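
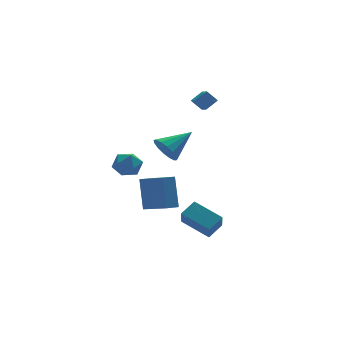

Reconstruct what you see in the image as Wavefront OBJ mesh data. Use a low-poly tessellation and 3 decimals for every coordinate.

v 1.87 -4.407 -4.818
v 1.587 -5.113 -3.776
v 0.801 -2.936 -4.113
v 0.518 -3.642 -3.071
v 2.822 -3.978 -4.269
v 2.539 -4.684 -3.227
v 1.753 -2.507 -3.564
v 1.47 -3.213 -2.522
v -2.054 -0.522 0.552
v -1.129 -0.482 0.422
v -2.171 -1.518 -0.582
v -1.246 -1.478 -0.712
v -1.593 -1.877 0.06
v -1.52 -1.261 0.761
v -1.78 -0.739 -0.921
v -1.707 -0.123 -0.22
v -0.959 -0.616 -0.489
v -0.843 -1.32 0.117
v -2.457 -0.68 -0.277
v -2.341 -1.384 0.329
v 0.748 -0.573 0.43
v 1.119 -0.252 -0.406
v 2.512 -0.167 1.37
v 0.912 0.153 -0.192
v 0.661 0.362 0.189
v 0.433 0.321 0.635
v 0.29 0.041 1.026
v 0.269 -0.404 1.257
v 0.377 -0.895 1.267
v 0.584 -1.299 1.053
v 0.835 -1.509 0.672
v 1.062 -1.468 0.226
v 1.206 -1.187 -0.165
v 1.226 -0.742 -0.396
v 2.786 0.705 3.448
v 2.64 -0.309 3.924
v 3.537 0.846 3.978
v 3.391 -0.168 4.454
v 3.309 0.328 2.806
v 3.163 -0.686 3.282
v 4.06 0.469 3.336
v 3.914 -0.545 3.812
v -0.624 -4.467 -1.994
v -0.483 -3.519 -0.126
v -1.376 -2.754 -2.807
v -1.235 -1.806 -0.938
v 0.155 -4.214 -2.182
v 0.296 -3.266 -0.313
v -0.597 -2.501 -2.994
v -0.456 -1.553 -1.126
f 2 4 1
f 5 2 1
f 1 4 3
f 3 5 1
f 2 8 4
f 6 2 5
f 6 8 2
f 4 8 3
f 7 5 3
f 3 8 7
f 7 6 5
f 8 6 7
f 9 20 14
f 9 14 10
f 9 10 16
f 9 16 19
f 9 19 20
f 10 14 18
f 14 20 13
f 20 19 11
f 19 16 15
f 16 10 17
f 12 18 13
f 12 13 11
f 12 11 15
f 12 15 17
f 12 17 18
f 13 18 14
f 11 13 20
f 15 11 19
f 17 15 16
f 18 17 10
f 22 21 24
f 22 24 23
f 24 21 25
f 24 25 23
f 25 21 26
f 25 26 23
f 26 21 27
f 26 27 23
f 27 21 28
f 27 28 23
f 28 21 29
f 28 29 23
f 29 21 30
f 29 30 23
f 30 21 31
f 30 31 23
f 31 21 32
f 31 32 23
f 32 21 33
f 32 33 23
f 33 21 34
f 33 34 23
f 34 21 22
f 34 22 23
f 36 38 35
f 39 36 35
f 35 38 37
f 37 39 35
f 36 42 38
f 40 36 39
f 40 42 36
f 38 42 37
f 41 39 37
f 37 42 41
f 41 40 39
f 42 40 41
f 44 46 43
f 47 44 43
f 43 46 45
f 45 47 43
f 44 50 46
f 48 44 47
f 48 50 44
f 46 50 45
f 49 47 45
f 45 50 49
f 49 48 47
f 50 48 49



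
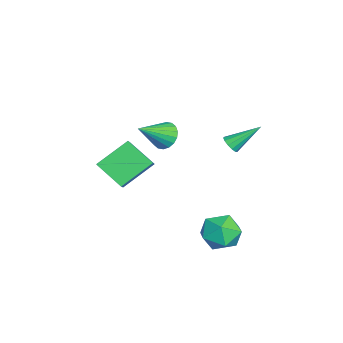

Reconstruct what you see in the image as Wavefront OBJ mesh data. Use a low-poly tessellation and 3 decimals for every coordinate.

v -2.001 2.392 0.469
v -1.751 2.117 0.889
v -2.299 3.868 1.611
v -1.524 2.278 0.741
v -1.448 2.475 0.506
v -1.548 2.645 0.26
v -1.791 2.735 0.08
v -2.101 2.716 0.024
v -2.379 2.594 0.109
v -2.537 2.407 0.309
v -2.525 2.216 0.56
v -2.346 2.081 0.782
v -2.058 2.044 0.905
v 0.07 -0.678 2.351
v 0.765 -0.44 1.986
v 1.05 -1.882 3.429
v 0.738 -0.21 2.267
v 0.579 -0.072 2.565
v 0.319 -0.054 2.821
v 0.01 -0.16 2.984
v -0.287 -0.368 3.021
v -0.513 -0.638 2.926
v -0.624 -0.916 2.717
v -0.598 -1.146 2.435
v -0.439 -1.284 2.137
v -0.179 -1.302 1.881
v 0.13 -1.196 1.718
v 0.427 -0.987 1.681
v 0.654 -0.718 1.776
v -2.591 -2.935 -3.282
v -3.45 -4.234 -2.265
v -3.466 -1.412 -2.076
v -4.325 -2.712 -1.06
v -1.875 -2.968 -2.72
v -2.734 -4.268 -1.704
v -2.75 -1.446 -1.515
v -3.609 -2.745 -0.498
v 0.946 2.454 -2.608
v 1.722 3.068 -3.226
v 1.018 1.072 -3.894
v 1.794 1.686 -4.512
v 2.096 1.235 -3.479
v 2.052 2.089 -2.685
v 0.688 2.051 -4.435
v 0.644 2.905 -3.641
v 1.563 2.82 -4.356
v 2.433 2.315 -3.764
v 0.307 1.825 -3.356
v 1.177 1.32 -2.764
f 2 1 4
f 2 4 3
f 4 1 5
f 4 5 3
f 5 1 6
f 5 6 3
f 6 1 7
f 6 7 3
f 7 1 8
f 7 8 3
f 8 1 9
f 8 9 3
f 9 1 10
f 9 10 3
f 10 1 11
f 10 11 3
f 11 1 12
f 11 12 3
f 12 1 13
f 12 13 3
f 13 1 2
f 13 2 3
f 15 14 17
f 15 17 16
f 17 14 18
f 17 18 16
f 18 14 19
f 18 19 16
f 19 14 20
f 19 20 16
f 20 14 21
f 20 21 16
f 21 14 22
f 21 22 16
f 22 14 23
f 22 23 16
f 23 14 24
f 23 24 16
f 24 14 25
f 24 25 16
f 25 14 26
f 25 26 16
f 26 14 27
f 26 27 16
f 27 14 28
f 27 28 16
f 28 14 29
f 28 29 16
f 29 14 15
f 29 15 16
f 31 33 30
f 34 31 30
f 30 33 32
f 32 34 30
f 31 37 33
f 35 31 34
f 35 37 31
f 33 37 32
f 36 34 32
f 32 37 36
f 36 35 34
f 37 35 36
f 38 49 43
f 38 43 39
f 38 39 45
f 38 45 48
f 38 48 49
f 39 43 47
f 43 49 42
f 49 48 40
f 48 45 44
f 45 39 46
f 41 47 42
f 41 42 40
f 41 40 44
f 41 44 46
f 41 46 47
f 42 47 43
f 40 42 49
f 44 40 48
f 46 44 45
f 47 46 39



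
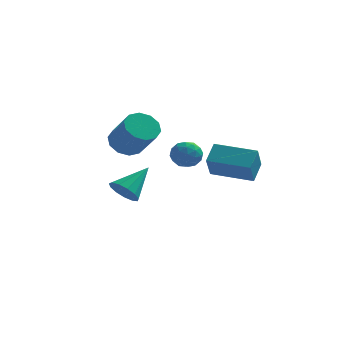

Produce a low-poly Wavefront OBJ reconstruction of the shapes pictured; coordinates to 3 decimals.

v -0.649 -2.922 0.404
v -0.008 -2.895 0.087
v -0.412 -3.985 0.793
v 0.229 -3.958 0.476
v 0.092 -3.542 1.041
v -0.055 -2.884 0.8
v -0.365 -3.996 0.08
v -0.512 -3.338 -0.161
v 0.167 -3.559 -0.113
v 0.449 -3.278 0.481
v -0.869 -3.602 0.399
v -0.587 -3.321 0.993
v -0.35 -2.815 0.211
v -0.07 -4.065 0.669
v -0.151 -3.82 1.001
v 0.225 -3.804 0.815
v -0.377 -2.809 0.63
v -0.001 -2.793 0.444
v 0.058 -3.173 1.005
v -0.419 -4.087 0.436
v -0.043 -4.071 0.25
v -0.645 -3.076 0.065
v -0.269 -3.06 -0.121
v -0.478 -3.707 -0.125
v 0.13 -3.189 -0.093
v 0.27 -3.814 0.136
v -0.079 -3.836 -0.097
v -0.166 -3.45 -0.238
v 0.296 -3.024 0.256
v 0.435 -3.649 0.485
v 0.355 -3.404 0.817
v 0.268 -3.018 0.676
v 0.399 -3.414 0.139
v -0.855 -3.231 0.395
v -0.716 -3.856 0.624
v -0.688 -3.862 0.204
v -0.775 -3.476 0.063
v -0.69 -3.066 0.744
v -0.55 -3.691 0.973
v -0.254 -3.43 1.118
v -0.341 -3.044 0.977
v -0.819 -3.466 0.741
v -3.657 2.256 -1.075
v -3.032 2.039 -1.656
v -2.137 1.108 -0.345
v -2.763 1.324 0.235
v -2.888 2.508 -1.421
v -1.994 1.577 -0.11
v -3.038 2.881 -1.054
v -2.144 1.95 0.257
v -3.425 3.014 -0.695
v -2.53 2.083 0.616
v -3.9 2.858 -0.482
v -3.005 1.927 0.829
v -4.283 2.472 -0.495
v -3.388 1.541 0.816
v -4.426 2.003 -0.73
v -3.532 1.072 0.581
v -4.276 1.63 -1.097
v -3.382 0.699 0.214
v -3.89 1.497 -1.456
v -2.995 0.566 -0.145
v -3.415 1.653 -1.669
v -2.52 0.722 -0.358
v 0.169 1.531 -2.543
v 0.095 0.634 -1.419
v 0.4 2.388 -1.844
v 0.327 1.491 -0.72
v 2.113 1.149 -2.72
v 2.04 0.252 -1.596
v 2.345 2.006 -2.021
v 2.271 1.109 -0.897
v -3.411 0.145 -3.284
v -2.84 -0.405 -3.174
v -2.509 1.295 -2.216
v -2.717 -0.165 -3.535
v -2.815 0.173 -3.817
v -3.102 0.502 -3.93
v -3.487 0.717 -3.837
v -3.848 0.751 -3.569
v -4.07 0.592 -3.21
v -4.082 0.291 -2.875
v -3.882 -0.056 -2.669
v -3.532 -0.34 -2.659
v -3.143 -0.47 -2.847
f 1 38 17
f 38 12 41
f 17 41 6
f 38 41 17
f 1 17 13
f 17 6 18
f 13 18 2
f 17 18 13
f 1 13 22
f 13 2 23
f 22 23 8
f 13 23 22
f 1 22 34
f 22 8 37
f 34 37 11
f 22 37 34
f 1 34 38
f 34 11 42
f 38 42 12
f 34 42 38
f 2 18 29
f 18 6 32
f 29 32 10
f 18 32 29
f 6 41 19
f 41 12 40
f 19 40 5
f 41 40 19
f 12 42 39
f 42 11 35
f 39 35 3
f 42 35 39
f 11 37 36
f 37 8 24
f 36 24 7
f 37 24 36
f 8 23 28
f 23 2 25
f 28 25 9
f 23 25 28
f 4 30 16
f 30 10 31
f 16 31 5
f 30 31 16
f 4 16 14
f 16 5 15
f 14 15 3
f 16 15 14
f 4 14 21
f 14 3 20
f 21 20 7
f 14 20 21
f 4 21 26
f 21 7 27
f 26 27 9
f 21 27 26
f 4 26 30
f 26 9 33
f 30 33 10
f 26 33 30
f 5 31 19
f 31 10 32
f 19 32 6
f 31 32 19
f 3 15 39
f 15 5 40
f 39 40 12
f 15 40 39
f 7 20 36
f 20 3 35
f 36 35 11
f 20 35 36
f 9 27 28
f 27 7 24
f 28 24 8
f 27 24 28
f 10 33 29
f 33 9 25
f 29 25 2
f 33 25 29
f 44 43 47
f 44 47 45
f 45 47 48
f 45 48 46
f 47 43 49
f 47 49 48
f 48 49 50
f 48 50 46
f 49 43 51
f 49 51 50
f 50 51 52
f 50 52 46
f 51 43 53
f 51 53 52
f 52 53 54
f 52 54 46
f 53 43 55
f 53 55 54
f 54 55 56
f 54 56 46
f 55 43 57
f 55 57 56
f 56 57 58
f 56 58 46
f 57 43 59
f 57 59 58
f 58 59 60
f 58 60 46
f 59 43 61
f 59 61 60
f 60 61 62
f 60 62 46
f 61 43 63
f 61 63 62
f 62 63 64
f 62 64 46
f 63 43 44
f 63 44 64
f 64 44 45
f 64 45 46
f 66 68 65
f 69 66 65
f 65 68 67
f 67 69 65
f 66 72 68
f 70 66 69
f 70 72 66
f 68 72 67
f 71 69 67
f 67 72 71
f 71 70 69
f 72 70 71
f 74 73 76
f 74 76 75
f 76 73 77
f 76 77 75
f 77 73 78
f 77 78 75
f 78 73 79
f 78 79 75
f 79 73 80
f 79 80 75
f 80 73 81
f 80 81 75
f 81 73 82
f 81 82 75
f 82 73 83
f 82 83 75
f 83 73 84
f 83 84 75
f 84 73 85
f 84 85 75
f 85 73 74
f 85 74 75



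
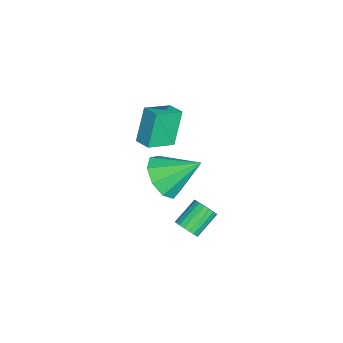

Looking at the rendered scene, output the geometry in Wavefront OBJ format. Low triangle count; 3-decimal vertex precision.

v -1.704 -0.574 0.333
v -2.381 -0.286 1.91
v -2.511 0.426 -0.197
v -3.188 0.715 1.38
v -1.132 -0.035 0.48
v -1.809 0.254 2.057
v -1.939 0.966 -0.05
v -2.616 1.254 1.527
v 0.784 0.734 0.484
v 1.682 0.36 0.953
v 0.836 2.226 1.576
v 1.857 0.78 0.371
v 1.53 1.178 -0.158
v 0.854 1.369 -0.387
v 0.145 1.263 -0.208
v -0.265 0.909 0.295
v -0.184 0.473 0.886
v 0.35 0.16 1.289
v 1.087 0.115 1.315
v 3.049 1.786 -0.528
v 3.241 1.536 -0.078
v 2.484 2.244 0.639
v 2.291 2.494 0.188
v 3.393 1.726 -0.104
v 2.636 2.434 0.612
v 3.478 1.927 -0.214
v 2.72 2.635 0.502
v 3.477 2.101 -0.387
v 2.72 2.809 0.329
v 3.391 2.212 -0.587
v 2.634 2.92 0.129
v 3.238 2.239 -0.776
v 2.481 2.947 -0.06
v 3.047 2.176 -0.916
v 2.29 2.884 -0.2
v 2.856 2.036 -0.979
v 2.099 2.744 -0.262
v 2.704 1.846 -0.952
v 1.947 2.554 -0.236
v 2.62 1.645 -0.842
v 1.862 2.353 -0.126
v 2.62 1.471 -0.669
v 1.863 2.179 0.047
v 2.706 1.36 -0.469
v 1.949 2.068 0.247
v 2.859 1.333 -0.28
v 2.102 2.041 0.436
v 3.05 1.396 -0.14
v 2.293 2.104 0.576
f 2 4 1
f 5 2 1
f 1 4 3
f 3 5 1
f 2 8 4
f 6 2 5
f 6 8 2
f 4 8 3
f 7 5 3
f 3 8 7
f 7 6 5
f 8 6 7
f 10 9 12
f 10 12 11
f 12 9 13
f 12 13 11
f 13 9 14
f 13 14 11
f 14 9 15
f 14 15 11
f 15 9 16
f 15 16 11
f 16 9 17
f 16 17 11
f 17 9 18
f 17 18 11
f 18 9 19
f 18 19 11
f 19 9 10
f 19 10 11
f 21 20 24
f 21 24 22
f 22 24 25
f 22 25 23
f 24 20 26
f 24 26 25
f 25 26 27
f 25 27 23
f 26 20 28
f 26 28 27
f 27 28 29
f 27 29 23
f 28 20 30
f 28 30 29
f 29 30 31
f 29 31 23
f 30 20 32
f 30 32 31
f 31 32 33
f 31 33 23
f 32 20 34
f 32 34 33
f 33 34 35
f 33 35 23
f 34 20 36
f 34 36 35
f 35 36 37
f 35 37 23
f 36 20 38
f 36 38 37
f 37 38 39
f 37 39 23
f 38 20 40
f 38 40 39
f 39 40 41
f 39 41 23
f 40 20 42
f 40 42 41
f 41 42 43
f 41 43 23
f 42 20 44
f 42 44 43
f 43 44 45
f 43 45 23
f 44 20 46
f 44 46 45
f 45 46 47
f 45 47 23
f 46 20 48
f 46 48 47
f 47 48 49
f 47 49 23
f 48 20 21
f 48 21 49
f 49 21 22
f 49 22 23



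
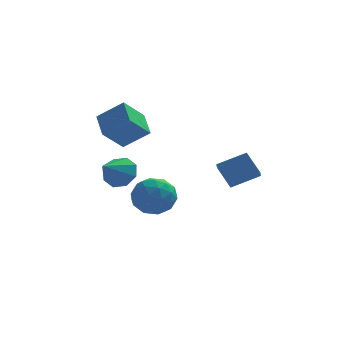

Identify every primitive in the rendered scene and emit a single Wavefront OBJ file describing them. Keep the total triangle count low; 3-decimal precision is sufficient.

v 1.899 -3.186 1.463
v 1.863 -3.925 1.939
v 3.344 -2.829 2.126
v 3.308 -3.568 2.602
v 2.552 -3.892 0.418
v 2.516 -4.631 0.894
v 3.997 -3.535 1.081
v 3.961 -4.274 1.557
v -3.924 0.638 2.336
v -4.324 2.062 3.109
v -2.941 1.55 1.165
v -3.342 2.975 1.939
v -2.518 0.465 3.381
v -2.919 1.89 4.155
v -1.536 1.378 2.211
v -1.936 2.802 2.984
v -2.963 -0.661 0.169
v -2.122 -1.217 0.114
v -3.737 -1.919 1.051
v -2.138 -0.767 0.742
v -2.638 -0.255 1.035
v -3.328 0.02 0.821
v -3.805 -0.105 0.225
v -3.788 -0.555 -0.403
v -3.289 -1.067 -0.696
v -2.598 -1.341 -0.482
v -1.1 0.85 -0.926
v -0.186 0.375 -1.654
v -2.414 -0.515 -1.686
v -1.5 -0.99 -2.414
v -1.455 -1.146 -1.163
v -0.643 -0.302 -0.693
v -1.957 0.162 -2.647
v -1.145 1.006 -2.177
v -0.715 -0.05 -2.718
v -0.405 -0.859 -1.8
v -2.195 0.719 -1.54
v -1.885 -0.09 -0.622
v -0.528 0.733 -1.223
v -2.072 -0.873 -2.117
v -2.046 -0.964 -1.381
v -1.508 -1.244 -1.809
v -0.797 0.334 -0.659
v -0.259 0.055 -1.086
v -1.005 -0.839 -0.797
v -2.341 -0.195 -2.254
v -1.803 -0.474 -2.681
v -1.092 1.104 -1.531
v -0.554 0.824 -1.959
v -1.595 0.699 -2.543
v -0.301 0.204 -2.276
v -1.074 -0.599 -2.723
v -1.342 0.078 -2.86
v -0.865 0.574 -2.584
v -0.119 -0.272 -1.737
v -0.891 -1.074 -2.184
v -0.865 -1.166 -1.448
v -0.388 -0.67 -1.172
v -0.43 -0.522 -2.362
v -1.709 0.934 -1.156
v -2.481 0.132 -1.603
v -2.212 0.53 -2.168
v -1.735 1.026 -1.892
v -1.526 0.459 -0.617
v -2.299 -0.344 -1.064
v -1.735 -0.714 -0.756
v -1.258 -0.218 -0.48
v -2.17 0.382 -0.978
f 2 4 1
f 5 2 1
f 1 4 3
f 3 5 1
f 2 8 4
f 6 2 5
f 6 8 2
f 4 8 3
f 7 5 3
f 3 8 7
f 7 6 5
f 8 6 7
f 10 12 9
f 13 10 9
f 9 12 11
f 11 13 9
f 10 16 12
f 14 10 13
f 14 16 10
f 12 16 11
f 15 13 11
f 11 16 15
f 15 14 13
f 16 14 15
f 18 17 20
f 18 20 19
f 20 17 21
f 20 21 19
f 21 17 22
f 21 22 19
f 22 17 23
f 22 23 19
f 23 17 24
f 23 24 19
f 24 17 25
f 24 25 19
f 25 17 26
f 25 26 19
f 26 17 18
f 26 18 19
f 27 64 43
f 64 38 67
f 43 67 32
f 64 67 43
f 27 43 39
f 43 32 44
f 39 44 28
f 43 44 39
f 27 39 48
f 39 28 49
f 48 49 34
f 39 49 48
f 27 48 60
f 48 34 63
f 60 63 37
f 48 63 60
f 27 60 64
f 60 37 68
f 64 68 38
f 60 68 64
f 28 44 55
f 44 32 58
f 55 58 36
f 44 58 55
f 32 67 45
f 67 38 66
f 45 66 31
f 67 66 45
f 38 68 65
f 68 37 61
f 65 61 29
f 68 61 65
f 37 63 62
f 63 34 50
f 62 50 33
f 63 50 62
f 34 49 54
f 49 28 51
f 54 51 35
f 49 51 54
f 30 56 42
f 56 36 57
f 42 57 31
f 56 57 42
f 30 42 40
f 42 31 41
f 40 41 29
f 42 41 40
f 30 40 47
f 40 29 46
f 47 46 33
f 40 46 47
f 30 47 52
f 47 33 53
f 52 53 35
f 47 53 52
f 30 52 56
f 52 35 59
f 56 59 36
f 52 59 56
f 31 57 45
f 57 36 58
f 45 58 32
f 57 58 45
f 29 41 65
f 41 31 66
f 65 66 38
f 41 66 65
f 33 46 62
f 46 29 61
f 62 61 37
f 46 61 62
f 35 53 54
f 53 33 50
f 54 50 34
f 53 50 54
f 36 59 55
f 59 35 51
f 55 51 28
f 59 51 55



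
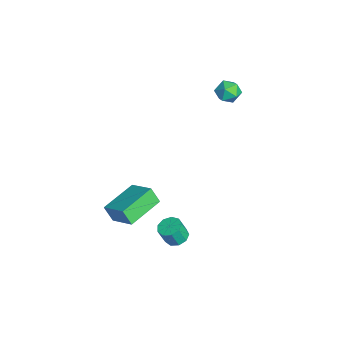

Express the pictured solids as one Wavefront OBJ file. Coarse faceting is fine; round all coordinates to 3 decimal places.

v 0.006 -4.628 -4.567
v -0.246 -5.039 -3.691
v -1.35 -3.074 -4.226
v -1.601 -3.485 -3.35
v 1.141 -3.795 -3.85
v 0.89 -4.206 -2.974
v -0.214 -2.241 -3.509
v -0.466 -2.652 -2.633
v -2.211 1.831 3.612
v -1.637 1.727 3.146
v -2.883 1.073 2.954
v -2.309 0.969 2.488
v -2.277 0.703 3.185
v -1.862 1.172 3.592
v -2.658 1.628 2.508
v -2.243 2.097 2.915
v -1.914 1.602 2.464
v -1.678 1.03 2.882
v -2.842 1.77 3.218
v -2.606 1.198 3.636
v 2.34 -1.711 -3.863
v 2.832 -2.075 -4.052
v 2.931 -2.453 -3.066
v 2.44 -2.089 -2.877
v 2.977 -1.684 -3.917
v 3.077 -2.063 -2.931
v 2.825 -1.307 -3.756
v 2.924 -1.685 -2.771
v 2.446 -1.118 -3.646
v 2.545 -1.496 -2.661
v 2.017 -1.207 -3.637
v 2.117 -1.585 -2.651
v 1.74 -1.532 -3.733
v 1.839 -1.91 -2.748
v 1.743 -1.94 -3.89
v 1.843 -2.318 -2.905
v 2.026 -2.242 -4.035
v 2.126 -2.62 -3.049
v 2.456 -2.295 -4.098
v 2.556 -2.673 -3.113
f 2 4 1
f 5 2 1
f 1 4 3
f 3 5 1
f 2 8 4
f 6 2 5
f 6 8 2
f 4 8 3
f 7 5 3
f 3 8 7
f 7 6 5
f 8 6 7
f 9 20 14
f 9 14 10
f 9 10 16
f 9 16 19
f 9 19 20
f 10 14 18
f 14 20 13
f 20 19 11
f 19 16 15
f 16 10 17
f 12 18 13
f 12 13 11
f 12 11 15
f 12 15 17
f 12 17 18
f 13 18 14
f 11 13 20
f 15 11 19
f 17 15 16
f 18 17 10
f 22 21 25
f 22 25 23
f 23 25 26
f 23 26 24
f 25 21 27
f 25 27 26
f 26 27 28
f 26 28 24
f 27 21 29
f 27 29 28
f 28 29 30
f 28 30 24
f 29 21 31
f 29 31 30
f 30 31 32
f 30 32 24
f 31 21 33
f 31 33 32
f 32 33 34
f 32 34 24
f 33 21 35
f 33 35 34
f 34 35 36
f 34 36 24
f 35 21 37
f 35 37 36
f 36 37 38
f 36 38 24
f 37 21 39
f 37 39 38
f 38 39 40
f 38 40 24
f 39 21 22
f 39 22 40
f 40 22 23
f 40 23 24



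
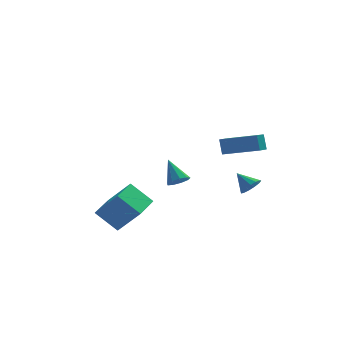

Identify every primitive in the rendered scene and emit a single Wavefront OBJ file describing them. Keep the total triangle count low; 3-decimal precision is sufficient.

v 0.897 2.397 -4.196
v 1.355 2.08 -3.74
v 0.403 3.483 -2.944
v 1.58 2.451 -3.973
v 1.485 2.797 -4.311
v 1.115 2.956 -4.595
v 0.644 2.853 -4.692
v 0.29 2.537 -4.557
v 0.221 2.156 -4.254
v 0.469 1.887 -3.923
v 0.916 1.857 -3.72
v 4.109 -3.988 -1.621
v 4.615 -3.505 -1.611
v 3.431 -3.292 -0.899
v 4.382 -3.415 -1.916
v 4.063 -3.507 -2.128
v 3.757 -3.751 -2.178
v 3.564 -4.071 -2.052
v 3.543 -4.364 -1.789
v 3.702 -4.538 -1.473
v 3.99 -4.537 -1.204
v 4.316 -4.362 -1.067
v 4.576 -4.068 -1.106
v 4.688 -3.748 -1.309
v -2.984 -2.909 -5.151
v -4.175 -2.354 -4.01
v -2.141 -1.196 -5.105
v -3.332 -0.641 -3.964
v -1.788 -3.539 -3.596
v -2.979 -2.984 -2.455
v -0.945 -1.826 -3.55
v -2.136 -1.271 -2.409
v 2.681 -2.904 0.392
v 2.575 -2.477 1.323
v 3.166 -2.11 0.083
v 3.06 -1.683 1.015
v 4.58 -3.817 1.025
v 4.474 -3.39 1.957
v 5.065 -3.023 0.717
v 4.959 -2.596 1.648
f 2 1 4
f 2 4 3
f 4 1 5
f 4 5 3
f 5 1 6
f 5 6 3
f 6 1 7
f 6 7 3
f 7 1 8
f 7 8 3
f 8 1 9
f 8 9 3
f 9 1 10
f 9 10 3
f 10 1 11
f 10 11 3
f 11 1 2
f 11 2 3
f 13 12 15
f 13 15 14
f 15 12 16
f 15 16 14
f 16 12 17
f 16 17 14
f 17 12 18
f 17 18 14
f 18 12 19
f 18 19 14
f 19 12 20
f 19 20 14
f 20 12 21
f 20 21 14
f 21 12 22
f 21 22 14
f 22 12 23
f 22 23 14
f 23 12 24
f 23 24 14
f 24 12 13
f 24 13 14
f 26 28 25
f 29 26 25
f 25 28 27
f 27 29 25
f 26 32 28
f 30 26 29
f 30 32 26
f 28 32 27
f 31 29 27
f 27 32 31
f 31 30 29
f 32 30 31
f 34 36 33
f 37 34 33
f 33 36 35
f 35 37 33
f 34 40 36
f 38 34 37
f 38 40 34
f 36 40 35
f 39 37 35
f 35 40 39
f 39 38 37
f 40 38 39



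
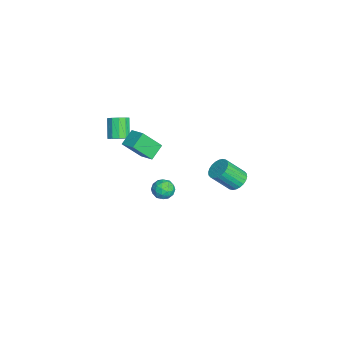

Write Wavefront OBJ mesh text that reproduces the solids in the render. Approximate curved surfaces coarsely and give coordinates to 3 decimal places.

v 1.095 3.574 0.591
v 1.773 3.698 0.624
v 1.903 2.669 1.763
v 1.225 2.546 1.729
v 1.678 3.879 0.799
v 1.808 2.851 1.938
v 1.494 4.014 0.942
v 1.624 2.986 2.081
v 1.249 4.082 1.031
v 1.379 3.054 2.17
v 0.981 4.073 1.054
v 1.111 3.044 2.193
v 0.73 3.988 1.005
v 0.861 2.959 2.144
v 0.535 3.839 0.894
v 0.665 2.811 2.033
v 0.425 3.651 0.737
v 0.555 2.623 1.876
v 0.417 3.451 0.557
v 0.547 2.422 1.696
v 0.512 3.269 0.382
v 0.642 2.241 1.521
v 0.696 3.134 0.239
v 0.826 2.106 1.378
v 0.941 3.066 0.15
v 1.071 2.038 1.289
v 1.209 3.076 0.127
v 1.339 2.047 1.266
v 1.459 3.161 0.176
v 1.59 2.132 1.315
v 1.655 3.309 0.287
v 1.785 2.281 1.426
v 1.765 3.497 0.444
v 1.895 2.469 1.583
v 0.784 -1.496 2.437
v 1.002 -2.491 3.632
v 0.102 -0.969 3
v 0.32 -1.963 4.195
v 1.52 -0.917 2.785
v 1.738 -1.911 3.98
v 0.838 -0.389 3.348
v 1.056 -1.384 4.543
v -1.989 -2.711 1.595
v -1.59 -3.038 1.939
v -2.471 -3.055 2.948
v -2.871 -2.729 2.605
v -1.524 -2.666 2.002
v -2.405 -2.683 3.012
v -1.636 -2.311 1.911
v -2.517 -2.328 2.92
v -1.883 -2.109 1.698
v -2.764 -2.127 2.708
v -2.171 -2.137 1.447
v -3.052 -2.155 2.456
v -2.389 -2.385 1.252
v -3.27 -2.402 2.261
v -2.455 -2.757 1.188
v -3.336 -2.774 2.198
v -2.343 -3.112 1.28
v -3.224 -3.129 2.289
v -2.096 -3.313 1.492
v -2.977 -3.331 2.502
v -1.808 -3.285 1.744
v -2.689 -3.303 2.753
v -3.044 0.366 -3.805
v -2.652 -0.027 -4.255
v -3.568 -0.593 -3.425
v -3.176 -0.986 -3.875
v -2.865 -0.667 -3.316
v -2.541 -0.075 -3.551
v -3.679 -0.545 -4.129
v -3.355 0.047 -4.364
v -3.044 -0.59 -4.456
v -2.542 -0.666 -3.953
v -3.678 0.046 -3.727
v -3.176 -0.03 -3.224
v -2.802 0.253 -4.063
v -3.418 -0.873 -3.617
v -3.236 -0.686 -3.288
v -3.005 -0.917 -3.553
v -2.737 0.225 -3.649
v -2.506 -0.006 -3.914
v -2.632 -0.382 -3.362
v -3.714 -0.614 -3.766
v -3.483 -0.845 -4.031
v -3.215 0.297 -4.127
v -2.984 0.066 -4.392
v -3.588 -0.238 -4.318
v -2.802 -0.309 -4.446
v -3.11 -0.872 -4.223
v -3.406 -0.613 -4.372
v -3.215 -0.265 -4.51
v -2.507 -0.353 -4.151
v -2.815 -0.916 -3.927
v -2.632 -0.729 -3.598
v -2.442 -0.381 -3.736
v -2.737 -0.684 -4.269
v -3.405 0.296 -3.753
v -3.713 -0.267 -3.529
v -3.778 -0.239 -3.944
v -3.588 0.109 -4.082
v -3.11 0.252 -3.457
v -3.418 -0.311 -3.234
v -3.005 -0.355 -3.17
v -2.814 -0.007 -3.308
v -3.483 0.064 -3.411
f 2 1 5
f 2 5 3
f 3 5 6
f 3 6 4
f 5 1 7
f 5 7 6
f 6 7 8
f 6 8 4
f 7 1 9
f 7 9 8
f 8 9 10
f 8 10 4
f 9 1 11
f 9 11 10
f 10 11 12
f 10 12 4
f 11 1 13
f 11 13 12
f 12 13 14
f 12 14 4
f 13 1 15
f 13 15 14
f 14 15 16
f 14 16 4
f 15 1 17
f 15 17 16
f 16 17 18
f 16 18 4
f 17 1 19
f 17 19 18
f 18 19 20
f 18 20 4
f 19 1 21
f 19 21 20
f 20 21 22
f 20 22 4
f 21 1 23
f 21 23 22
f 22 23 24
f 22 24 4
f 23 1 25
f 23 25 24
f 24 25 26
f 24 26 4
f 25 1 27
f 25 27 26
f 26 27 28
f 26 28 4
f 27 1 29
f 27 29 28
f 28 29 30
f 28 30 4
f 29 1 31
f 29 31 30
f 30 31 32
f 30 32 4
f 31 1 33
f 31 33 32
f 32 33 34
f 32 34 4
f 33 1 2
f 33 2 34
f 34 2 3
f 34 3 4
f 36 38 35
f 39 36 35
f 35 38 37
f 37 39 35
f 36 42 38
f 40 36 39
f 40 42 36
f 38 42 37
f 41 39 37
f 37 42 41
f 41 40 39
f 42 40 41
f 44 43 47
f 44 47 45
f 45 47 48
f 45 48 46
f 47 43 49
f 47 49 48
f 48 49 50
f 48 50 46
f 49 43 51
f 49 51 50
f 50 51 52
f 50 52 46
f 51 43 53
f 51 53 52
f 52 53 54
f 52 54 46
f 53 43 55
f 53 55 54
f 54 55 56
f 54 56 46
f 55 43 57
f 55 57 56
f 56 57 58
f 56 58 46
f 57 43 59
f 57 59 58
f 58 59 60
f 58 60 46
f 59 43 61
f 59 61 60
f 60 61 62
f 60 62 46
f 61 43 63
f 61 63 62
f 62 63 64
f 62 64 46
f 63 43 44
f 63 44 64
f 64 44 45
f 64 45 46
f 65 102 81
f 102 76 105
f 81 105 70
f 102 105 81
f 65 81 77
f 81 70 82
f 77 82 66
f 81 82 77
f 65 77 86
f 77 66 87
f 86 87 72
f 77 87 86
f 65 86 98
f 86 72 101
f 98 101 75
f 86 101 98
f 65 98 102
f 98 75 106
f 102 106 76
f 98 106 102
f 66 82 93
f 82 70 96
f 93 96 74
f 82 96 93
f 70 105 83
f 105 76 104
f 83 104 69
f 105 104 83
f 76 106 103
f 106 75 99
f 103 99 67
f 106 99 103
f 75 101 100
f 101 72 88
f 100 88 71
f 101 88 100
f 72 87 92
f 87 66 89
f 92 89 73
f 87 89 92
f 68 94 80
f 94 74 95
f 80 95 69
f 94 95 80
f 68 80 78
f 80 69 79
f 78 79 67
f 80 79 78
f 68 78 85
f 78 67 84
f 85 84 71
f 78 84 85
f 68 85 90
f 85 71 91
f 90 91 73
f 85 91 90
f 68 90 94
f 90 73 97
f 94 97 74
f 90 97 94
f 69 95 83
f 95 74 96
f 83 96 70
f 95 96 83
f 67 79 103
f 79 69 104
f 103 104 76
f 79 104 103
f 71 84 100
f 84 67 99
f 100 99 75
f 84 99 100
f 73 91 92
f 91 71 88
f 92 88 72
f 91 88 92
f 74 97 93
f 97 73 89
f 93 89 66
f 97 89 93



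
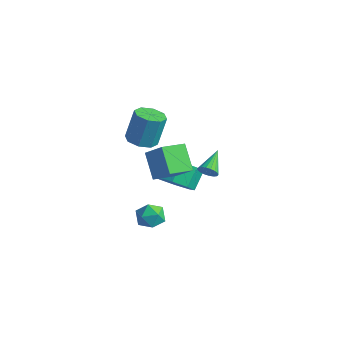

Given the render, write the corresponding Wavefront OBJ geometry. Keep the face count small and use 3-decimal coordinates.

v -2.227 2.327 -2.293
v -1.25 2.776 -2.529
v -1.477 3.682 -1.743
v -2.453 3.233 -1.507
v -1.865 3.058 -3.031
v -2.091 3.964 -2.245
v -2.691 2.912 -3.101
v -2.917 3.818 -2.315
v -3.245 2.423 -2.697
v -3.472 3.329 -1.912
v -3.203 1.878 -2.057
v -3.43 2.784 -1.271
v -2.589 1.596 -1.555
v -2.815 2.502 -0.769
v -1.763 1.742 -1.485
v -1.989 2.648 -0.699
v -1.208 2.231 -1.888
v -1.435 3.137 -1.103
v 2.03 0.053 2.745
v 2.179 0.304 2.327
v 1.59 1.227 3.295
v 1.965 0.247 2.278
v 1.764 0.152 2.321
v 1.615 0.036 2.448
v 1.549 -0.076 2.634
v 1.578 -0.162 2.842
v 1.696 -0.206 3.031
v 1.881 -0.199 3.162
v 2.095 -0.142 3.212
v 2.296 -0.046 3.168
v 2.445 0.069 3.041
v 2.511 0.181 2.855
v 2.482 0.267 2.647
v 2.363 0.311 2.459
v 0.709 -2.177 2.845
v -0.284 -1.649 3.824
v 1.001 -0.962 2.487
v 0.008 -0.434 3.465
v 1.712 -2.126 3.835
v 0.719 -1.598 4.813
v 2.004 -0.911 3.476
v 1.011 -0.383 4.455
v -1.458 -0.237 -1.741
v -0.698 -0.071 -1.555
v -1.082 -1.349 -2.285
v -0.322 -1.183 -2.099
v -0.847 -1.355 -1.521
v -1.079 -0.669 -1.185
v -0.701 -0.751 -2.655
v -0.933 -0.065 -2.319
v -0.231 -0.389 -2.12
v -0.321 -0.762 -1.419
v -1.459 -0.658 -2.421
v -1.549 -1.031 -1.72
v -3.166 1.07 1.301
v -2.476 1.477 1.125
v -2.405 2.057 2.742
v -3.094 1.65 2.919
v -2.991 1.821 1.024
v -2.919 2.402 2.641
v -3.608 1.726 1.085
v -3.536 2.306 2.703
v -3.966 1.246 1.273
v -3.895 1.826 2.891
v -3.855 0.663 1.478
v -3.784 1.243 3.095
v -3.341 0.318 1.579
v -3.269 0.899 3.196
v -2.724 0.414 1.517
v -2.652 0.994 3.135
v -2.365 0.894 1.329
v -2.294 1.474 2.947
f 2 1 5
f 2 5 3
f 3 5 6
f 3 6 4
f 5 1 7
f 5 7 6
f 6 7 8
f 6 8 4
f 7 1 9
f 7 9 8
f 8 9 10
f 8 10 4
f 9 1 11
f 9 11 10
f 10 11 12
f 10 12 4
f 11 1 13
f 11 13 12
f 12 13 14
f 12 14 4
f 13 1 15
f 13 15 14
f 14 15 16
f 14 16 4
f 15 1 17
f 15 17 16
f 16 17 18
f 16 18 4
f 17 1 2
f 17 2 18
f 18 2 3
f 18 3 4
f 20 19 22
f 20 22 21
f 22 19 23
f 22 23 21
f 23 19 24
f 23 24 21
f 24 19 25
f 24 25 21
f 25 19 26
f 25 26 21
f 26 19 27
f 26 27 21
f 27 19 28
f 27 28 21
f 28 19 29
f 28 29 21
f 29 19 30
f 29 30 21
f 30 19 31
f 30 31 21
f 31 19 32
f 31 32 21
f 32 19 33
f 32 33 21
f 33 19 34
f 33 34 21
f 34 19 20
f 34 20 21
f 36 38 35
f 39 36 35
f 35 38 37
f 37 39 35
f 36 42 38
f 40 36 39
f 40 42 36
f 38 42 37
f 41 39 37
f 37 42 41
f 41 40 39
f 42 40 41
f 43 54 48
f 43 48 44
f 43 44 50
f 43 50 53
f 43 53 54
f 44 48 52
f 48 54 47
f 54 53 45
f 53 50 49
f 50 44 51
f 46 52 47
f 46 47 45
f 46 45 49
f 46 49 51
f 46 51 52
f 47 52 48
f 45 47 54
f 49 45 53
f 51 49 50
f 52 51 44
f 56 55 59
f 56 59 57
f 57 59 60
f 57 60 58
f 59 55 61
f 59 61 60
f 60 61 62
f 60 62 58
f 61 55 63
f 61 63 62
f 62 63 64
f 62 64 58
f 63 55 65
f 63 65 64
f 64 65 66
f 64 66 58
f 65 55 67
f 65 67 66
f 66 67 68
f 66 68 58
f 67 55 69
f 67 69 68
f 68 69 70
f 68 70 58
f 69 55 71
f 69 71 70
f 70 71 72
f 70 72 58
f 71 55 56
f 71 56 72
f 72 56 57
f 72 57 58



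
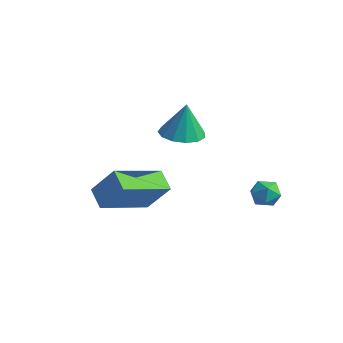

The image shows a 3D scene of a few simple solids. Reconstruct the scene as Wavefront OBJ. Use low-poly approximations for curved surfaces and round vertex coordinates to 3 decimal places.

v -0.116 1.377 2.096
v 0.597 1.898 1.988
v 0.036 1.483 3.624
v 0.201 2.204 2.007
v -0.297 2.248 2.053
v -0.737 2.015 2.114
v -0.98 1.58 2.168
v -0.949 1.08 2.199
v -0.654 0.675 2.198
v -0.188 0.493 2.164
v 0.301 0.591 2.108
v 0.657 0.939 2.049
v 0.767 1.426 2.004
v 0.396 -3.154 0.931
v 1.279 -2.8 2.129
v 0.478 -1.12 0.269
v 1.361 -0.766 1.467
v 1.179 -3.354 0.413
v 2.062 -3 1.611
v 1.261 -1.32 -0.249
v 2.144 -0.966 0.949
v 3.38 2.394 0.552
v 3.928 2.593 0.261
v 3.752 1.407 0.579
v 4.3 1.606 0.288
v 4.171 1.79 0.9
v 3.941 2.399 0.883
v 3.739 1.601 -0.043
v 3.509 2.21 -0.06
v 4.151 2.103 -0.107
v 4.417 2.219 0.477
v 3.263 1.781 0.363
v 3.529 1.897 0.947
f 2 1 4
f 2 4 3
f 4 1 5
f 4 5 3
f 5 1 6
f 5 6 3
f 6 1 7
f 6 7 3
f 7 1 8
f 7 8 3
f 8 1 9
f 8 9 3
f 9 1 10
f 9 10 3
f 10 1 11
f 10 11 3
f 11 1 12
f 11 12 3
f 12 1 13
f 12 13 3
f 13 1 2
f 13 2 3
f 15 17 14
f 18 15 14
f 14 17 16
f 16 18 14
f 15 21 17
f 19 15 18
f 19 21 15
f 17 21 16
f 20 18 16
f 16 21 20
f 20 19 18
f 21 19 20
f 22 33 27
f 22 27 23
f 22 23 29
f 22 29 32
f 22 32 33
f 23 27 31
f 27 33 26
f 33 32 24
f 32 29 28
f 29 23 30
f 25 31 26
f 25 26 24
f 25 24 28
f 25 28 30
f 25 30 31
f 26 31 27
f 24 26 33
f 28 24 32
f 30 28 29
f 31 30 23



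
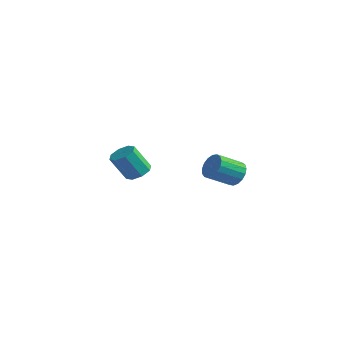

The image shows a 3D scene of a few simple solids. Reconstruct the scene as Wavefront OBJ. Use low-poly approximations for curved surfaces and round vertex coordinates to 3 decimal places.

v -3.642 -3.112 0.464
v -3.278 -2.56 0.858
v -3.793 -3.255 2.31
v -4.158 -3.808 1.916
v -3.835 -2.416 0.73
v -4.35 -3.111 2.181
v -4.279 -2.679 0.446
v -4.794 -3.375 1.897
v -4.35 -3.197 0.173
v -4.865 -3.892 1.624
v -4.007 -3.665 0.07
v -4.522 -4.36 1.522
v -3.45 -3.809 0.199
v -3.965 -4.504 1.65
v -3.006 -3.545 0.483
v -3.521 -4.241 1.934
v -2.935 -3.028 0.756
v -3.45 -3.723 2.207
v 2.853 -3.103 2.098
v 3.438 -3.062 2.612
v 2.852 -4.276 3.376
v 2.267 -4.317 2.862
v 3.174 -2.842 2.759
v 2.588 -4.057 3.523
v 2.837 -2.682 2.755
v 2.251 -3.897 3.519
v 2.504 -2.618 2.6
v 1.917 -3.833 3.364
v 2.25 -2.666 2.33
v 1.664 -3.88 3.094
v 2.135 -2.813 2.007
v 1.548 -4.028 2.771
v 2.184 -3.027 1.705
v 1.598 -4.242 2.469
v 2.387 -3.258 1.493
v 1.8 -4.473 2.257
v 2.696 -3.454 1.419
v 2.11 -4.668 2.183
v 3.041 -3.569 1.502
v 2.455 -4.783 2.265
v 3.344 -3.577 1.72
v 2.757 -4.792 2.484
v 3.534 -3.477 2.026
v 2.947 -4.691 2.79
v 3.568 -3.291 2.348
v 2.981 -4.505 3.112
f 2 1 5
f 2 5 3
f 3 5 6
f 3 6 4
f 5 1 7
f 5 7 6
f 6 7 8
f 6 8 4
f 7 1 9
f 7 9 8
f 8 9 10
f 8 10 4
f 9 1 11
f 9 11 10
f 10 11 12
f 10 12 4
f 11 1 13
f 11 13 12
f 12 13 14
f 12 14 4
f 13 1 15
f 13 15 14
f 14 15 16
f 14 16 4
f 15 1 17
f 15 17 16
f 16 17 18
f 16 18 4
f 17 1 2
f 17 2 18
f 18 2 3
f 18 3 4
f 20 19 23
f 20 23 21
f 21 23 24
f 21 24 22
f 23 19 25
f 23 25 24
f 24 25 26
f 24 26 22
f 25 19 27
f 25 27 26
f 26 27 28
f 26 28 22
f 27 19 29
f 27 29 28
f 28 29 30
f 28 30 22
f 29 19 31
f 29 31 30
f 30 31 32
f 30 32 22
f 31 19 33
f 31 33 32
f 32 33 34
f 32 34 22
f 33 19 35
f 33 35 34
f 34 35 36
f 34 36 22
f 35 19 37
f 35 37 36
f 36 37 38
f 36 38 22
f 37 19 39
f 37 39 38
f 38 39 40
f 38 40 22
f 39 19 41
f 39 41 40
f 40 41 42
f 40 42 22
f 41 19 43
f 41 43 42
f 42 43 44
f 42 44 22
f 43 19 45
f 43 45 44
f 44 45 46
f 44 46 22
f 45 19 20
f 45 20 46
f 46 20 21
f 46 21 22



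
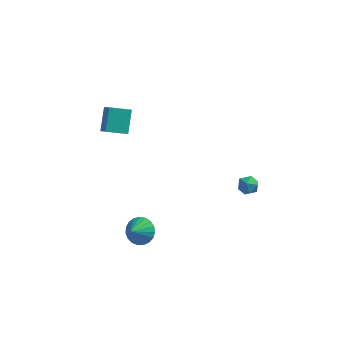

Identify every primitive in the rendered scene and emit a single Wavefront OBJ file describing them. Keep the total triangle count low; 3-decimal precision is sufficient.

v -2.148 -1.244 -2.945
v -1.48 -1.122 -2.522
v -2.452 -1.976 -2.255
v -1.691 -0.905 -2.383
v -1.98 -0.746 -2.342
v -2.298 -0.673 -2.404
v -2.591 -0.699 -2.56
v -2.807 -0.819 -2.783
v -2.909 -1.013 -3.034
v -2.88 -1.246 -3.269
v -2.724 -1.479 -3.448
v -2.469 -1.672 -3.54
v -2.158 -1.79 -3.529
v -1.846 -1.814 -3.417
v -1.586 -1.74 -3.223
v -1.423 -1.579 -2.982
v -1.386 -1.361 -2.733
v -4.53 0.795 2.682
v -4.573 1.787 3.626
v -3.521 1.183 2.32
v -3.564 2.175 3.264
v -4.136 0.285 3.236
v -4.179 1.277 4.18
v -3.127 0.673 2.874
v -3.17 1.665 3.818
v 2.1 4.461 -3.459
v 2.387 4.168 -2.979
v 2.173 3.612 -4.021
v 2.46 3.319 -3.541
v 1.85 3.472 -3.497
v 1.805 3.996 -3.15
v 2.755 3.784 -3.85
v 2.71 4.308 -3.503
v 2.792 3.75 -3.221
v 2.233 3.557 -3.003
v 2.327 4.223 -3.997
v 1.768 4.03 -3.779
f 2 1 4
f 2 4 3
f 4 1 5
f 4 5 3
f 5 1 6
f 5 6 3
f 6 1 7
f 6 7 3
f 7 1 8
f 7 8 3
f 8 1 9
f 8 9 3
f 9 1 10
f 9 10 3
f 10 1 11
f 10 11 3
f 11 1 12
f 11 12 3
f 12 1 13
f 12 13 3
f 13 1 14
f 13 14 3
f 14 1 15
f 14 15 3
f 15 1 16
f 15 16 3
f 16 1 17
f 16 17 3
f 17 1 2
f 17 2 3
f 19 21 18
f 22 19 18
f 18 21 20
f 20 22 18
f 19 25 21
f 23 19 22
f 23 25 19
f 21 25 20
f 24 22 20
f 20 25 24
f 24 23 22
f 25 23 24
f 26 37 31
f 26 31 27
f 26 27 33
f 26 33 36
f 26 36 37
f 27 31 35
f 31 37 30
f 37 36 28
f 36 33 32
f 33 27 34
f 29 35 30
f 29 30 28
f 29 28 32
f 29 32 34
f 29 34 35
f 30 35 31
f 28 30 37
f 32 28 36
f 34 32 33
f 35 34 27



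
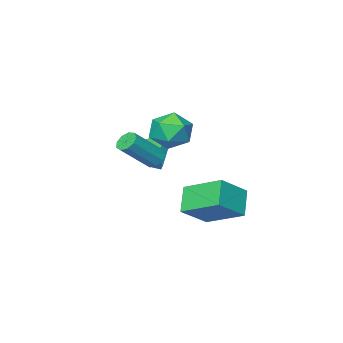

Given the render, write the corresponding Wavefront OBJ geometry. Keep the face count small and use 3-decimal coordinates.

v 0.689 2.209 4.146
v 1.228 2.683 3.407
v 1.932 1.117 4.353
v 2.471 1.591 3.614
v 2.308 2.063 4.515
v 1.54 2.737 4.388
v 1.62 1.063 3.372
v 0.852 1.737 3.245
v 1.804 1.974 2.929
v 2.229 2.592 3.635
v 0.931 1.208 4.125
v 1.356 1.826 4.831
v 1.683 0.965 2.036
v 1.939 1.399 1.817
v 3.294 1.23 3.065
v 3.037 0.795 3.284
v 1.703 1.512 2.087
v 3.058 1.343 3.336
v 1.458 1.368 2.334
v 2.813 1.199 3.583
v 1.318 1.036 2.441
v 2.673 0.867 3.69
v 1.348 0.67 2.359
v 2.703 0.501 3.607
v 1.535 0.442 2.125
v 2.89 0.273 3.373
v 1.791 0.458 1.85
v 3.146 0.289 3.098
v 1.996 0.712 1.661
v 3.351 0.543 2.91
v 2.054 1.083 1.648
v 3.409 0.914 2.897
v -1.413 0.644 -1.161
v -0.028 0.644 -0.175
v -2.031 2.443 -0.296
v -0.646 2.443 0.691
v -0.694 1.377 -2.171
v 0.691 1.377 -1.184
v -1.312 3.176 -1.305
v 0.073 3.176 -0.319
v 1.408 -0.149 1.649
v 1.9 0.178 2.405
v -0.308 -0.391 2.871
v 1.561 0.716 2.036
v 1.133 0.747 1.44
v 0.865 0.253 0.967
v 0.915 -0.477 0.893
v 1.254 -1.014 1.262
v 1.683 -1.045 1.858
v 1.95 -0.551 2.331
f 1 12 6
f 1 6 2
f 1 2 8
f 1 8 11
f 1 11 12
f 2 6 10
f 6 12 5
f 12 11 3
f 11 8 7
f 8 2 9
f 4 10 5
f 4 5 3
f 4 3 7
f 4 7 9
f 4 9 10
f 5 10 6
f 3 5 12
f 7 3 11
f 9 7 8
f 10 9 2
f 14 13 17
f 14 17 15
f 15 17 18
f 15 18 16
f 17 13 19
f 17 19 18
f 18 19 20
f 18 20 16
f 19 13 21
f 19 21 20
f 20 21 22
f 20 22 16
f 21 13 23
f 21 23 22
f 22 23 24
f 22 24 16
f 23 13 25
f 23 25 24
f 24 25 26
f 24 26 16
f 25 13 27
f 25 27 26
f 26 27 28
f 26 28 16
f 27 13 29
f 27 29 28
f 28 29 30
f 28 30 16
f 29 13 31
f 29 31 30
f 30 31 32
f 30 32 16
f 31 13 14
f 31 14 32
f 32 14 15
f 32 15 16
f 34 36 33
f 37 34 33
f 33 36 35
f 35 37 33
f 34 40 36
f 38 34 37
f 38 40 34
f 36 40 35
f 39 37 35
f 35 40 39
f 39 38 37
f 40 38 39
f 42 41 44
f 42 44 43
f 44 41 45
f 44 45 43
f 45 41 46
f 45 46 43
f 46 41 47
f 46 47 43
f 47 41 48
f 47 48 43
f 48 41 49
f 48 49 43
f 49 41 50
f 49 50 43
f 50 41 42
f 50 42 43



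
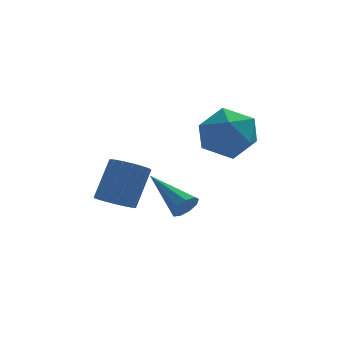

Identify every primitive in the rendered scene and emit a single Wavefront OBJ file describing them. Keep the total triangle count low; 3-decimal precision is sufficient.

v 2.858 -0.236 1.11
v 4.069 -0.202 1.25
v 2.951 -2.178 0.77
v 4.162 -2.144 0.91
v 3.432 -1.964 1.871
v 3.374 -0.764 2.08
v 3.646 -1.616 -0.06
v 3.588 -0.416 0.149
v 4.556 -1.055 0.527
v 4.424 -1.27 1.72
v 2.596 -1.11 0.3
v 2.464 -1.325 1.493
v -0.575 -2.423 -1.626
v 0.147 -2.581 -1.842
v 0.757 -1.775 -0.389
v 0.035 -1.617 -0.174
v 0.079 -2.253 -1.996
v 0.689 -1.447 -0.543
v -0.139 -1.964 -2.064
v 0.471 -1.158 -0.611
v -0.457 -1.78 -2.033
v 0.153 -0.974 -0.58
v -0.802 -1.743 -1.908
v -0.192 -0.937 -0.455
v -1.095 -1.863 -1.719
v -0.485 -1.057 -0.266
v -1.269 -2.11 -1.509
v -0.659 -1.304 -0.056
v -1.284 -2.43 -1.325
v -0.674 -1.624 0.128
v -1.136 -2.747 -1.211
v -0.526 -1.941 0.242
v -0.86 -2.991 -1.192
v -0.25 -2.185 0.261
v -0.519 -3.104 -1.272
v 0.091 -2.298 0.181
v -0.191 -3.062 -1.434
v 0.42 -2.256 0.019
v 0.05 -2.873 -1.639
v 0.66 -2.067 -0.186
v 1.945 -1.866 -2.244
v 2.25 -1.958 -1.735
v 0.835 -0.414 -1.316
v 2.437 -1.671 -1.961
v 2.394 -1.475 -2.319
v 2.141 -1.462 -2.642
v 1.797 -1.639 -2.778
v 1.522 -1.921 -2.665
v 1.445 -2.178 -2.354
v 1.602 -2.289 -1.992
v 1.92 -2.202 -1.747
f 1 12 6
f 1 6 2
f 1 2 8
f 1 8 11
f 1 11 12
f 2 6 10
f 6 12 5
f 12 11 3
f 11 8 7
f 8 2 9
f 4 10 5
f 4 5 3
f 4 3 7
f 4 7 9
f 4 9 10
f 5 10 6
f 3 5 12
f 7 3 11
f 9 7 8
f 10 9 2
f 14 13 17
f 14 17 15
f 15 17 18
f 15 18 16
f 17 13 19
f 17 19 18
f 18 19 20
f 18 20 16
f 19 13 21
f 19 21 20
f 20 21 22
f 20 22 16
f 21 13 23
f 21 23 22
f 22 23 24
f 22 24 16
f 23 13 25
f 23 25 24
f 24 25 26
f 24 26 16
f 25 13 27
f 25 27 26
f 26 27 28
f 26 28 16
f 27 13 29
f 27 29 28
f 28 29 30
f 28 30 16
f 29 13 31
f 29 31 30
f 30 31 32
f 30 32 16
f 31 13 33
f 31 33 32
f 32 33 34
f 32 34 16
f 33 13 35
f 33 35 34
f 34 35 36
f 34 36 16
f 35 13 37
f 35 37 36
f 36 37 38
f 36 38 16
f 37 13 39
f 37 39 38
f 38 39 40
f 38 40 16
f 39 13 14
f 39 14 40
f 40 14 15
f 40 15 16
f 42 41 44
f 42 44 43
f 44 41 45
f 44 45 43
f 45 41 46
f 45 46 43
f 46 41 47
f 46 47 43
f 47 41 48
f 47 48 43
f 48 41 49
f 48 49 43
f 49 41 50
f 49 50 43
f 50 41 51
f 50 51 43
f 51 41 42
f 51 42 43



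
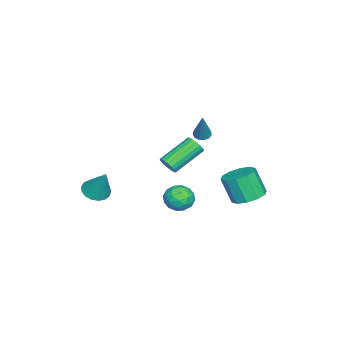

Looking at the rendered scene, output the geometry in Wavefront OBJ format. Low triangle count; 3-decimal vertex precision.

v 0.278 -0.461 0.818
v 0.611 -0.53 1.36
v -0.925 0.593 2.444
v -1.258 0.661 1.902
v 0.713 -0.286 1.253
v -0.823 0.837 2.337
v 0.729 -0.078 1.06
v -0.807 1.045 2.144
v 0.656 0.055 0.819
v -0.88 1.178 1.903
v 0.508 0.085 0.577
v -1.028 1.208 1.662
v 0.314 0.007 0.384
v -1.222 1.13 1.468
v 0.113 -0.163 0.276
v -1.423 0.959 1.36
v -0.055 -0.393 0.276
v -1.591 0.73 1.36
v -0.157 -0.637 0.383
v -1.693 0.486 1.467
v -0.173 -0.845 0.576
v -1.709 0.278 1.66
v -0.1 -0.978 0.817
v -1.636 0.145 1.901
v 0.048 -1.008 1.058
v -1.488 0.115 2.143
v 0.242 -0.93 1.252
v -1.294 0.193 2.336
v 0.443 -0.759 1.36
v -1.093 0.363 2.444
v -2.03 0.775 2.351
v -1.632 0.461 2.197
v -1.01 1.125 4.269
v -1.561 0.737 2.108
v -1.639 1.025 2.097
v -1.841 1.234 2.167
v -2.103 1.297 2.295
v -2.342 1.194 2.441
v -2.482 0.958 2.559
v -2.479 0.664 2.611
v -2.334 0.405 2.58
v -2.092 0.264 2.477
v -1.83 0.285 2.334
v 2.883 -3.716 -0.279
v 3.665 -4.038 -0.369
v 3.417 -2.904 1.479
v 3.689 -3.672 -0.545
v 3.529 -3.316 -0.661
v 3.22 -3.052 -0.689
v 2.835 -2.94 -0.623
v 2.46 -3.006 -0.479
v 2.182 -3.235 -0.289
v 2.065 -3.574 -0.097
v 2.135 -3.945 0.053
v 2.376 -4.264 0.128
v 2.734 -4.458 0.108
v 3.125 -4.481 0
v 3.461 -4.33 -0.172
v 2.432 1.855 -0.183
v 2.856 1.37 -0.846
v 2.444 0.65 0.706
v 2.868 0.165 0.043
v 3.319 0.846 0.478
v 3.312 1.59 -0.072
v 1.988 0.43 -0.068
v 1.981 1.174 -0.618
v 2.582 0.489 -0.776
v 3.404 0.746 -0.438
v 1.896 1.274 0.298
v 2.718 1.531 0.636
v 2.643 1.718 -0.592
v 2.657 0.302 0.452
v 2.922 0.702 0.708
v 3.171 0.417 0.318
v 2.911 1.848 -0.137
v 3.16 1.562 -0.527
v 3.432 1.254 0.251
v 2.14 0.458 0.387
v 2.389 0.172 -0.003
v 2.129 1.603 -0.458
v 2.378 1.318 -0.848
v 1.868 0.766 -0.391
v 2.731 0.915 -0.941
v 2.738 0.207 -0.419
v 2.221 0.363 -0.484
v 2.217 0.8 -0.807
v 3.214 1.066 -0.743
v 3.221 0.358 -0.22
v 3.487 0.758 0.035
v 3.482 1.196 -0.287
v 3.053 0.548 -0.701
v 2.079 1.662 0.08
v 2.086 0.954 0.603
v 1.818 0.824 0.147
v 1.813 1.262 -0.175
v 2.562 1.813 0.279
v 2.569 1.105 0.801
v 3.083 1.22 0.667
v 3.079 1.657 0.344
v 2.247 1.472 0.561
v -1.3 3.799 -1.786
v -0.282 3.983 -1.605
v -0.442 3.266 0.027
v -1.46 3.081 -0.154
v -0.618 4.503 -1.41
v -0.778 3.785 0.222
v -1.214 4.754 -1.358
v -1.374 4.036 0.274
v -1.843 4.64 -1.47
v -2.003 3.923 0.162
v -2.265 4.205 -1.702
v -2.425 3.487 -0.07
v -2.318 3.614 -1.967
v -2.478 2.897 -0.335
v -1.982 3.095 -2.162
v -2.142 2.377 -0.53
v -1.386 2.844 -2.214
v -1.546 2.126 -0.582
v -0.757 2.957 -2.102
v -0.917 2.24 -0.47
v -0.335 3.393 -1.87
v -0.495 2.675 -0.238
f 2 1 5
f 2 5 3
f 3 5 6
f 3 6 4
f 5 1 7
f 5 7 6
f 6 7 8
f 6 8 4
f 7 1 9
f 7 9 8
f 8 9 10
f 8 10 4
f 9 1 11
f 9 11 10
f 10 11 12
f 10 12 4
f 11 1 13
f 11 13 12
f 12 13 14
f 12 14 4
f 13 1 15
f 13 15 14
f 14 15 16
f 14 16 4
f 15 1 17
f 15 17 16
f 16 17 18
f 16 18 4
f 17 1 19
f 17 19 18
f 18 19 20
f 18 20 4
f 19 1 21
f 19 21 20
f 20 21 22
f 20 22 4
f 21 1 23
f 21 23 22
f 22 23 24
f 22 24 4
f 23 1 25
f 23 25 24
f 24 25 26
f 24 26 4
f 25 1 27
f 25 27 26
f 26 27 28
f 26 28 4
f 27 1 29
f 27 29 28
f 28 29 30
f 28 30 4
f 29 1 2
f 29 2 30
f 30 2 3
f 30 3 4
f 32 31 34
f 32 34 33
f 34 31 35
f 34 35 33
f 35 31 36
f 35 36 33
f 36 31 37
f 36 37 33
f 37 31 38
f 37 38 33
f 38 31 39
f 38 39 33
f 39 31 40
f 39 40 33
f 40 31 41
f 40 41 33
f 41 31 42
f 41 42 33
f 42 31 43
f 42 43 33
f 43 31 32
f 43 32 33
f 45 44 47
f 45 47 46
f 47 44 48
f 47 48 46
f 48 44 49
f 48 49 46
f 49 44 50
f 49 50 46
f 50 44 51
f 50 51 46
f 51 44 52
f 51 52 46
f 52 44 53
f 52 53 46
f 53 44 54
f 53 54 46
f 54 44 55
f 54 55 46
f 55 44 56
f 55 56 46
f 56 44 57
f 56 57 46
f 57 44 58
f 57 58 46
f 58 44 45
f 58 45 46
f 59 96 75
f 96 70 99
f 75 99 64
f 96 99 75
f 59 75 71
f 75 64 76
f 71 76 60
f 75 76 71
f 59 71 80
f 71 60 81
f 80 81 66
f 71 81 80
f 59 80 92
f 80 66 95
f 92 95 69
f 80 95 92
f 59 92 96
f 92 69 100
f 96 100 70
f 92 100 96
f 60 76 87
f 76 64 90
f 87 90 68
f 76 90 87
f 64 99 77
f 99 70 98
f 77 98 63
f 99 98 77
f 70 100 97
f 100 69 93
f 97 93 61
f 100 93 97
f 69 95 94
f 95 66 82
f 94 82 65
f 95 82 94
f 66 81 86
f 81 60 83
f 86 83 67
f 81 83 86
f 62 88 74
f 88 68 89
f 74 89 63
f 88 89 74
f 62 74 72
f 74 63 73
f 72 73 61
f 74 73 72
f 62 72 79
f 72 61 78
f 79 78 65
f 72 78 79
f 62 79 84
f 79 65 85
f 84 85 67
f 79 85 84
f 62 84 88
f 84 67 91
f 88 91 68
f 84 91 88
f 63 89 77
f 89 68 90
f 77 90 64
f 89 90 77
f 61 73 97
f 73 63 98
f 97 98 70
f 73 98 97
f 65 78 94
f 78 61 93
f 94 93 69
f 78 93 94
f 67 85 86
f 85 65 82
f 86 82 66
f 85 82 86
f 68 91 87
f 91 67 83
f 87 83 60
f 91 83 87
f 102 101 105
f 102 105 103
f 103 105 106
f 103 106 104
f 105 101 107
f 105 107 106
f 106 107 108
f 106 108 104
f 107 101 109
f 107 109 108
f 108 109 110
f 108 110 104
f 109 101 111
f 109 111 110
f 110 111 112
f 110 112 104
f 111 101 113
f 111 113 112
f 112 113 114
f 112 114 104
f 113 101 115
f 113 115 114
f 114 115 116
f 114 116 104
f 115 101 117
f 115 117 116
f 116 117 118
f 116 118 104
f 117 101 119
f 117 119 118
f 118 119 120
f 118 120 104
f 119 101 121
f 119 121 120
f 120 121 122
f 120 122 104
f 121 101 102
f 121 102 122
f 122 102 103
f 122 103 104



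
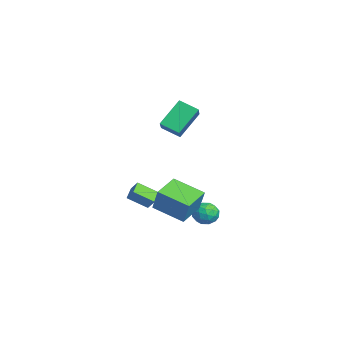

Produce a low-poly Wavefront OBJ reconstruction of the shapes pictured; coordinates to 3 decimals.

v -4.462 -3.003 -3.59
v -4.686 -4.278 -2.756
v -4.094 -2.642 -2.94
v -4.317 -3.917 -2.106
v -3.463 -3.403 -3.934
v -3.686 -4.678 -3.1
v -3.094 -3.042 -3.284
v -3.318 -4.317 -2.45
v -3.263 -2.601 2.923
v -4.02 -1.305 4.476
v -2.651 -1.53 2.327
v -3.408 -0.234 3.88
v -1.872 -2.886 3.84
v -2.629 -1.59 5.393
v -1.26 -1.815 3.244
v -2.017 -0.519 4.797
v -1.194 0.558 -3.52
v -0.783 -0.088 -4.001
v -2.457 -0.172 -3.619
v -2.046 -0.818 -4.1
v -1.852 -0.714 -3.223
v -1.07 -0.263 -3.162
v -2.17 0.003 -4.458
v -1.388 0.454 -4.397
v -1.386 -0.431 -4.581
v -1.189 -0.874 -3.818
v -2.051 0.614 -3.802
v -1.854 0.171 -3.039
v -0.877 0.299 -3.752
v -2.363 -0.559 -3.868
v -2.248 -0.498 -3.353
v -2.007 -0.878 -3.636
v -1.046 0.196 -3.259
v -0.805 -0.183 -3.541
v -1.433 -0.552 -3.084
v -2.435 -0.077 -4.079
v -2.194 -0.456 -4.361
v -1.233 0.618 -3.984
v -0.992 0.238 -4.267
v -1.807 0.292 -4.536
v -0.99 -0.282 -4.375
v -1.733 -0.711 -4.434
v -1.805 -0.229 -4.644
v -1.346 0.037 -4.608
v -0.875 -0.543 -3.927
v -1.617 -0.972 -3.985
v -1.503 -0.911 -3.47
v -1.044 -0.646 -3.434
v -1.229 -0.744 -4.268
v -1.623 0.712 -3.635
v -2.365 0.283 -3.693
v -2.196 0.386 -4.186
v -1.737 0.651 -4.15
v -1.507 0.451 -3.186
v -2.25 0.022 -3.245
v -1.894 -0.297 -3.012
v -1.435 -0.031 -2.976
v -2.011 0.484 -3.352
v -1.323 -2.457 -1.854
v -0.626 -2.245 -0.263
v -0.117 -0.789 -2.604
v 0.58 -0.578 -1.013
v 0.02 -3.622 -2.287
v 0.717 -3.411 -0.696
v 1.226 -1.955 -3.037
v 1.923 -1.743 -1.446
f 2 4 1
f 5 2 1
f 1 4 3
f 3 5 1
f 2 8 4
f 6 2 5
f 6 8 2
f 4 8 3
f 7 5 3
f 3 8 7
f 7 6 5
f 8 6 7
f 10 12 9
f 13 10 9
f 9 12 11
f 11 13 9
f 10 16 12
f 14 10 13
f 14 16 10
f 12 16 11
f 15 13 11
f 11 16 15
f 15 14 13
f 16 14 15
f 17 54 33
f 54 28 57
f 33 57 22
f 54 57 33
f 17 33 29
f 33 22 34
f 29 34 18
f 33 34 29
f 17 29 38
f 29 18 39
f 38 39 24
f 29 39 38
f 17 38 50
f 38 24 53
f 50 53 27
f 38 53 50
f 17 50 54
f 50 27 58
f 54 58 28
f 50 58 54
f 18 34 45
f 34 22 48
f 45 48 26
f 34 48 45
f 22 57 35
f 57 28 56
f 35 56 21
f 57 56 35
f 28 58 55
f 58 27 51
f 55 51 19
f 58 51 55
f 27 53 52
f 53 24 40
f 52 40 23
f 53 40 52
f 24 39 44
f 39 18 41
f 44 41 25
f 39 41 44
f 20 46 32
f 46 26 47
f 32 47 21
f 46 47 32
f 20 32 30
f 32 21 31
f 30 31 19
f 32 31 30
f 20 30 37
f 30 19 36
f 37 36 23
f 30 36 37
f 20 37 42
f 37 23 43
f 42 43 25
f 37 43 42
f 20 42 46
f 42 25 49
f 46 49 26
f 42 49 46
f 21 47 35
f 47 26 48
f 35 48 22
f 47 48 35
f 19 31 55
f 31 21 56
f 55 56 28
f 31 56 55
f 23 36 52
f 36 19 51
f 52 51 27
f 36 51 52
f 25 43 44
f 43 23 40
f 44 40 24
f 43 40 44
f 26 49 45
f 49 25 41
f 45 41 18
f 49 41 45
f 60 62 59
f 63 60 59
f 59 62 61
f 61 63 59
f 60 66 62
f 64 60 63
f 64 66 60
f 62 66 61
f 65 63 61
f 61 66 65
f 65 64 63
f 66 64 65



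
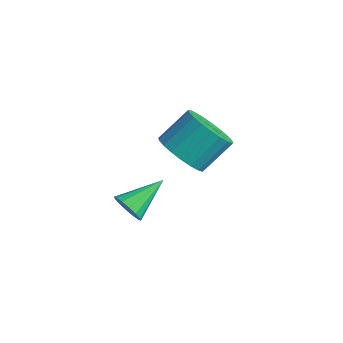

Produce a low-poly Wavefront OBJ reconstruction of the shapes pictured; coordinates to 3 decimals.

v -1.834 2.074 -0.002
v -0.822 1.983 -0.088
v -0.633 3.135 0.917
v -1.646 3.226 1.002
v -0.911 2.264 -0.393
v -0.723 3.415 0.612
v -1.16 2.512 -0.631
v -0.971 3.663 0.374
v -1.526 2.684 -0.759
v -1.337 3.836 0.245
v -1.945 2.751 -0.757
v -1.756 3.903 0.247
v -2.344 2.701 -0.625
v -2.156 3.853 0.38
v -2.656 2.542 -0.385
v -2.467 3.694 0.62
v -2.826 2.303 -0.078
v -2.637 3.455 0.926
v -2.824 2.024 0.241
v -2.635 3.176 1.246
v -2.651 1.754 0.518
v -2.462 2.905 1.523
v -2.337 1.539 0.706
v -2.148 2.691 1.71
v -1.936 1.416 0.771
v -1.747 2.568 1.775
v -1.517 1.408 0.702
v -1.329 2.56 1.707
v -1.154 1.514 0.511
v -0.965 2.666 1.516
v -0.908 1.718 0.232
v -0.719 2.87 1.237
v -3.314 0.88 -3.374
v -2.911 0.645 -2.879
v -3.286 2.46 -2.646
v -2.691 0.757 -3.13
v -2.638 0.901 -3.447
v -2.766 1.04 -3.744
v -3.041 1.136 -3.941
v -3.389 1.164 -3.987
v -3.717 1.115 -3.869
v -3.937 1.003 -3.618
v -3.99 0.858 -3.301
v -3.862 0.719 -3.004
v -3.587 0.623 -2.806
v -3.239 0.596 -2.76
f 2 1 5
f 2 5 3
f 3 5 6
f 3 6 4
f 5 1 7
f 5 7 6
f 6 7 8
f 6 8 4
f 7 1 9
f 7 9 8
f 8 9 10
f 8 10 4
f 9 1 11
f 9 11 10
f 10 11 12
f 10 12 4
f 11 1 13
f 11 13 12
f 12 13 14
f 12 14 4
f 13 1 15
f 13 15 14
f 14 15 16
f 14 16 4
f 15 1 17
f 15 17 16
f 16 17 18
f 16 18 4
f 17 1 19
f 17 19 18
f 18 19 20
f 18 20 4
f 19 1 21
f 19 21 20
f 20 21 22
f 20 22 4
f 21 1 23
f 21 23 22
f 22 23 24
f 22 24 4
f 23 1 25
f 23 25 24
f 24 25 26
f 24 26 4
f 25 1 27
f 25 27 26
f 26 27 28
f 26 28 4
f 27 1 29
f 27 29 28
f 28 29 30
f 28 30 4
f 29 1 31
f 29 31 30
f 30 31 32
f 30 32 4
f 31 1 2
f 31 2 32
f 32 2 3
f 32 3 4
f 34 33 36
f 34 36 35
f 36 33 37
f 36 37 35
f 37 33 38
f 37 38 35
f 38 33 39
f 38 39 35
f 39 33 40
f 39 40 35
f 40 33 41
f 40 41 35
f 41 33 42
f 41 42 35
f 42 33 43
f 42 43 35
f 43 33 44
f 43 44 35
f 44 33 45
f 44 45 35
f 45 33 46
f 45 46 35
f 46 33 34
f 46 34 35



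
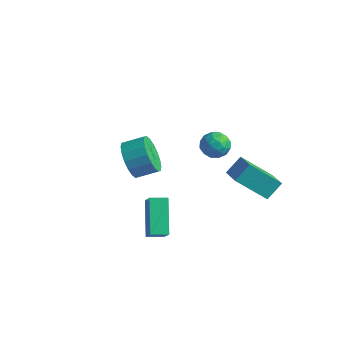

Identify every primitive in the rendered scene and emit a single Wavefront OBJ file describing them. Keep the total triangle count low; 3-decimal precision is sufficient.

v -2.536 -0.993 -2.26
v -1.987 -1.059 -3.105
v -1.255 -0.354 -2.685
v -1.804 -0.287 -1.84
v -2.265 -0.718 -3.193
v -1.533 -0.013 -2.773
v -2.597 -0.43 -3.097
v -1.865 0.275 -2.677
v -2.917 -0.254 -2.835
v -2.185 0.451 -2.414
v -3.161 -0.225 -2.459
v -2.429 0.48 -2.038
v -3.282 -0.347 -2.043
v -2.55 0.358 -1.623
v -3.255 -0.597 -1.671
v -2.523 0.108 -1.251
v -3.085 -0.926 -1.415
v -2.353 -0.221 -0.995
v -2.807 -1.267 -1.327
v -2.075 -0.562 -0.907
v -2.475 -1.555 -1.423
v -1.743 -0.85 -1.003
v -2.155 -1.731 -1.686
v -1.423 -1.026 -1.265
v -1.911 -1.76 -2.062
v -1.179 -1.055 -1.641
v -1.79 -1.638 -2.477
v -1.058 -0.933 -2.057
v -1.817 -1.388 -2.849
v -1.085 -0.683 -2.429
v 0.996 0.45 0.693
v 1.277 0.845 0.154
v 1.603 -0.485 0.326
v 1.884 -0.09 -0.213
v 2.075 0.046 0.473
v 1.7 0.624 0.7
v 1.18 -0.264 -0.22
v 0.805 0.314 0.007
v 1.391 0.404 -0.411
v 1.945 0.595 0.018
v 0.935 -0.235 0.462
v 1.489 -0.044 0.891
v 1.083 0.73 0.456
v 1.797 -0.37 0.024
v 1.909 -0.29 0.428
v 2.075 -0.058 0.111
v 1.332 0.6 0.777
v 1.497 0.832 0.46
v 1.966 0.362 0.647
v 1.383 -0.472 0.02
v 1.548 -0.24 -0.297
v 0.805 0.418 0.369
v 0.971 0.65 0.052
v 0.914 -0.002 -0.167
v 1.316 0.702 -0.193
v 1.672 0.153 -0.409
v 1.258 0.051 -0.413
v 1.038 0.391 -0.28
v 1.641 0.815 0.058
v 1.998 0.265 -0.157
v 2.11 0.345 0.246
v 1.889 0.685 0.38
v 1.708 0.555 -0.273
v 0.882 0.095 0.637
v 1.239 -0.455 0.422
v 0.991 -0.325 0.1
v 0.77 0.015 0.234
v 1.208 0.207 0.889
v 1.564 -0.342 0.673
v 1.842 -0.031 0.76
v 1.622 0.309 0.893
v 1.172 -0.195 0.753
v 2.435 1.966 -3.456
v 1.397 0.99 -2.154
v 2.612 2.722 -2.748
v 1.574 1.745 -1.446
v 3.426 1.395 -3.094
v 2.388 0.418 -1.792
v 3.603 2.15 -2.386
v 2.565 1.174 -1.084
v 1.276 -4.063 -3.346
v 1.983 -4.542 -2.446
v 0.339 -3.082 -2.088
v 1.046 -3.561 -1.189
v 1.794 -3.459 -3.431
v 2.501 -3.938 -2.532
v 0.857 -2.478 -2.174
v 1.564 -2.957 -1.274
f 2 1 5
f 2 5 3
f 3 5 6
f 3 6 4
f 5 1 7
f 5 7 6
f 6 7 8
f 6 8 4
f 7 1 9
f 7 9 8
f 8 9 10
f 8 10 4
f 9 1 11
f 9 11 10
f 10 11 12
f 10 12 4
f 11 1 13
f 11 13 12
f 12 13 14
f 12 14 4
f 13 1 15
f 13 15 14
f 14 15 16
f 14 16 4
f 15 1 17
f 15 17 16
f 16 17 18
f 16 18 4
f 17 1 19
f 17 19 18
f 18 19 20
f 18 20 4
f 19 1 21
f 19 21 20
f 20 21 22
f 20 22 4
f 21 1 23
f 21 23 22
f 22 23 24
f 22 24 4
f 23 1 25
f 23 25 24
f 24 25 26
f 24 26 4
f 25 1 27
f 25 27 26
f 26 27 28
f 26 28 4
f 27 1 29
f 27 29 28
f 28 29 30
f 28 30 4
f 29 1 2
f 29 2 30
f 30 2 3
f 30 3 4
f 31 68 47
f 68 42 71
f 47 71 36
f 68 71 47
f 31 47 43
f 47 36 48
f 43 48 32
f 47 48 43
f 31 43 52
f 43 32 53
f 52 53 38
f 43 53 52
f 31 52 64
f 52 38 67
f 64 67 41
f 52 67 64
f 31 64 68
f 64 41 72
f 68 72 42
f 64 72 68
f 32 48 59
f 48 36 62
f 59 62 40
f 48 62 59
f 36 71 49
f 71 42 70
f 49 70 35
f 71 70 49
f 42 72 69
f 72 41 65
f 69 65 33
f 72 65 69
f 41 67 66
f 67 38 54
f 66 54 37
f 67 54 66
f 38 53 58
f 53 32 55
f 58 55 39
f 53 55 58
f 34 60 46
f 60 40 61
f 46 61 35
f 60 61 46
f 34 46 44
f 46 35 45
f 44 45 33
f 46 45 44
f 34 44 51
f 44 33 50
f 51 50 37
f 44 50 51
f 34 51 56
f 51 37 57
f 56 57 39
f 51 57 56
f 34 56 60
f 56 39 63
f 60 63 40
f 56 63 60
f 35 61 49
f 61 40 62
f 49 62 36
f 61 62 49
f 33 45 69
f 45 35 70
f 69 70 42
f 45 70 69
f 37 50 66
f 50 33 65
f 66 65 41
f 50 65 66
f 39 57 58
f 57 37 54
f 58 54 38
f 57 54 58
f 40 63 59
f 63 39 55
f 59 55 32
f 63 55 59
f 74 76 73
f 77 74 73
f 73 76 75
f 75 77 73
f 74 80 76
f 78 74 77
f 78 80 74
f 76 80 75
f 79 77 75
f 75 80 79
f 79 78 77
f 80 78 79
f 82 84 81
f 85 82 81
f 81 84 83
f 83 85 81
f 82 88 84
f 86 82 85
f 86 88 82
f 84 88 83
f 87 85 83
f 83 88 87
f 87 86 85
f 88 86 87



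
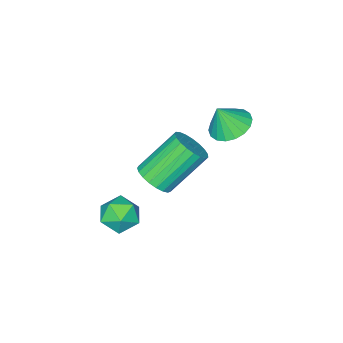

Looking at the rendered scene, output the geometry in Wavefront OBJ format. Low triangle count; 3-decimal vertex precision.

v 2.322 -2.58 -1.115
v 2.75 -2.38 -0.55
v 3.27 -3.04 -1.67
v 3.698 -2.84 -1.105
v 3.202 -3.377 -1.019
v 2.616 -3.093 -0.676
v 3.404 -2.327 -1.544
v 2.818 -2.043 -1.201
v 3.418 -2.224 -0.815
v 3.293 -2.873 -0.491
v 2.727 -2.547 -1.729
v 2.602 -3.196 -1.405
v 1.611 -2.645 -0.213
v 2.02 -2.126 -0.016
v 0.839 -1.676 1.251
v 0.429 -2.195 1.053
v 1.856 -2 -0.214
v 0.674 -1.55 1.052
v 1.649 -1.986 -0.413
v 0.467 -1.535 0.854
v 1.435 -2.085 -0.576
v 0.253 -1.635 0.69
v 1.252 -2.282 -0.677
v 0.07 -1.831 0.589
v 1.131 -2.541 -0.698
v -0.051 -2.091 0.569
v 1.093 -2.818 -0.635
v -0.089 -2.368 0.632
v 1.144 -3.066 -0.499
v -0.037 -2.615 0.768
v 1.276 -3.24 -0.314
v 0.095 -2.79 0.953
v 1.466 -3.312 -0.111
v 0.285 -2.862 1.156
v 1.681 -3.269 0.074
v 0.5 -2.818 1.341
v 1.884 -3.117 0.209
v 0.702 -2.667 1.476
v 2.04 -2.884 0.272
v 0.858 -2.434 1.538
v 2.121 -2.61 0.25
v 0.939 -2.159 1.517
v 2.114 -2.342 0.148
v 0.932 -1.891 1.415
v -0.805 -1.732 1.581
v -0.113 -1.632 1.31
v -0.415 -1.948 2.499
v -0.196 -1.327 1.417
v -0.399 -1.102 1.557
v -0.682 -1.002 1.702
v -0.99 -1.046 1.822
v -1.262 -1.226 1.895
v -1.443 -1.506 1.906
v -1.497 -1.831 1.853
v -1.415 -2.136 1.746
v -1.212 -2.361 1.606
v -0.928 -2.462 1.461
v -0.62 -2.417 1.341
v -0.349 -2.237 1.268
v -0.168 -1.957 1.257
f 1 12 6
f 1 6 2
f 1 2 8
f 1 8 11
f 1 11 12
f 2 6 10
f 6 12 5
f 12 11 3
f 11 8 7
f 8 2 9
f 4 10 5
f 4 5 3
f 4 3 7
f 4 7 9
f 4 9 10
f 5 10 6
f 3 5 12
f 7 3 11
f 9 7 8
f 10 9 2
f 14 13 17
f 14 17 15
f 15 17 18
f 15 18 16
f 17 13 19
f 17 19 18
f 18 19 20
f 18 20 16
f 19 13 21
f 19 21 20
f 20 21 22
f 20 22 16
f 21 13 23
f 21 23 22
f 22 23 24
f 22 24 16
f 23 13 25
f 23 25 24
f 24 25 26
f 24 26 16
f 25 13 27
f 25 27 26
f 26 27 28
f 26 28 16
f 27 13 29
f 27 29 28
f 28 29 30
f 28 30 16
f 29 13 31
f 29 31 30
f 30 31 32
f 30 32 16
f 31 13 33
f 31 33 32
f 32 33 34
f 32 34 16
f 33 13 35
f 33 35 34
f 34 35 36
f 34 36 16
f 35 13 37
f 35 37 36
f 36 37 38
f 36 38 16
f 37 13 39
f 37 39 38
f 38 39 40
f 38 40 16
f 39 13 41
f 39 41 40
f 40 41 42
f 40 42 16
f 41 13 43
f 41 43 42
f 42 43 44
f 42 44 16
f 43 13 14
f 43 14 44
f 44 14 15
f 44 15 16
f 46 45 48
f 46 48 47
f 48 45 49
f 48 49 47
f 49 45 50
f 49 50 47
f 50 45 51
f 50 51 47
f 51 45 52
f 51 52 47
f 52 45 53
f 52 53 47
f 53 45 54
f 53 54 47
f 54 45 55
f 54 55 47
f 55 45 56
f 55 56 47
f 56 45 57
f 56 57 47
f 57 45 58
f 57 58 47
f 58 45 59
f 58 59 47
f 59 45 60
f 59 60 47
f 60 45 46
f 60 46 47



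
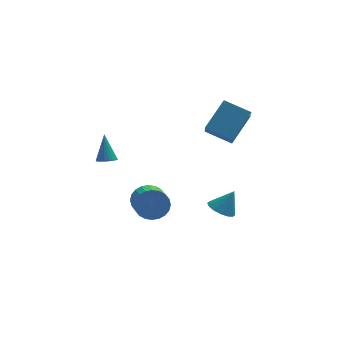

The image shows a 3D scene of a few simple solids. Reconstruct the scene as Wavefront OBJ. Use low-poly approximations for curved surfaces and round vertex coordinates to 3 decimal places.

v 2.303 1.516 3.285
v 3.526 2.6 4.667
v 2.503 2.69 2.187
v 3.727 3.774 3.568
v 3.673 0.726 2.692
v 4.897 1.81 4.073
v 3.874 1.9 1.593
v 5.097 2.984 2.975
v -0.887 1.078 -1.94
v -0.246 0.754 -2.621
v -0.252 -0.901 -1.841
v -0.893 -0.578 -1.16
v -0.006 0.883 -2.347
v -0.012 -0.773 -1.567
v 0.1 1.041 -2.011
v 0.094 -0.615 -1.231
v 0.055 1.204 -1.664
v 0.049 -0.451 -0.884
v -0.133 1.349 -1.359
v -0.139 -0.307 -0.579
v -0.436 1.452 -1.142
v -0.442 -0.204 -0.362
v -0.807 1.498 -1.047
v -0.813 -0.157 -0.267
v -1.191 1.48 -1.088
v -1.197 -0.175 -0.308
v -1.528 1.401 -1.259
v -1.534 -0.254 -0.479
v -1.768 1.273 -1.533
v -1.774 -0.383 -0.753
v -1.874 1.115 -1.869
v -1.88 -0.541 -1.089
v -1.829 0.951 -2.216
v -1.835 -0.704 -1.436
v -1.641 0.807 -2.521
v -1.647 -0.849 -1.741
v -1.338 0.704 -2.738
v -1.344 -0.952 -1.958
v -0.967 0.657 -2.833
v -0.973 -0.998 -2.053
v -0.583 0.675 -2.792
v -0.589 -0.98 -2.012
v -3.362 -1.159 3.136
v -2.905 -1.474 3.305
v -3.378 -0.381 4.624
v -2.804 -1.294 3.212
v -2.787 -1.094 3.108
v -2.858 -0.904 3.007
v -3.005 -0.753 2.927
v -3.207 -0.663 2.878
v -3.433 -0.649 2.868
v -3.648 -0.713 2.899
v -3.819 -0.845 2.966
v -3.921 -1.024 3.059
v -3.938 -1.224 3.164
v -3.867 -1.414 3.264
v -3.72 -1.566 3.345
v -3.518 -1.655 3.393
v -3.292 -1.669 3.403
v -3.077 -1.605 3.372
v 2.638 -1.722 -1.057
v 3.16 -2.341 -1.281
v 3.362 -1.558 0.177
v 3.343 -1.978 -1.436
v 3.336 -1.546 -1.49
v 3.143 -1.162 -1.427
v 2.814 -0.927 -1.266
v 2.439 -0.906 -1.048
v 2.116 -1.103 -0.833
v 1.934 -1.466 -0.678
v 1.94 -1.897 -0.624
v 2.133 -2.282 -0.687
v 2.462 -2.516 -0.848
v 2.838 -2.538 -1.066
f 2 4 1
f 5 2 1
f 1 4 3
f 3 5 1
f 2 8 4
f 6 2 5
f 6 8 2
f 4 8 3
f 7 5 3
f 3 8 7
f 7 6 5
f 8 6 7
f 10 9 13
f 10 13 11
f 11 13 14
f 11 14 12
f 13 9 15
f 13 15 14
f 14 15 16
f 14 16 12
f 15 9 17
f 15 17 16
f 16 17 18
f 16 18 12
f 17 9 19
f 17 19 18
f 18 19 20
f 18 20 12
f 19 9 21
f 19 21 20
f 20 21 22
f 20 22 12
f 21 9 23
f 21 23 22
f 22 23 24
f 22 24 12
f 23 9 25
f 23 25 24
f 24 25 26
f 24 26 12
f 25 9 27
f 25 27 26
f 26 27 28
f 26 28 12
f 27 9 29
f 27 29 28
f 28 29 30
f 28 30 12
f 29 9 31
f 29 31 30
f 30 31 32
f 30 32 12
f 31 9 33
f 31 33 32
f 32 33 34
f 32 34 12
f 33 9 35
f 33 35 34
f 34 35 36
f 34 36 12
f 35 9 37
f 35 37 36
f 36 37 38
f 36 38 12
f 37 9 39
f 37 39 38
f 38 39 40
f 38 40 12
f 39 9 41
f 39 41 40
f 40 41 42
f 40 42 12
f 41 9 10
f 41 10 42
f 42 10 11
f 42 11 12
f 44 43 46
f 44 46 45
f 46 43 47
f 46 47 45
f 47 43 48
f 47 48 45
f 48 43 49
f 48 49 45
f 49 43 50
f 49 50 45
f 50 43 51
f 50 51 45
f 51 43 52
f 51 52 45
f 52 43 53
f 52 53 45
f 53 43 54
f 53 54 45
f 54 43 55
f 54 55 45
f 55 43 56
f 55 56 45
f 56 43 57
f 56 57 45
f 57 43 58
f 57 58 45
f 58 43 59
f 58 59 45
f 59 43 60
f 59 60 45
f 60 43 44
f 60 44 45
f 62 61 64
f 62 64 63
f 64 61 65
f 64 65 63
f 65 61 66
f 65 66 63
f 66 61 67
f 66 67 63
f 67 61 68
f 67 68 63
f 68 61 69
f 68 69 63
f 69 61 70
f 69 70 63
f 70 61 71
f 70 71 63
f 71 61 72
f 71 72 63
f 72 61 73
f 72 73 63
f 73 61 74
f 73 74 63
f 74 61 62
f 74 62 63

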